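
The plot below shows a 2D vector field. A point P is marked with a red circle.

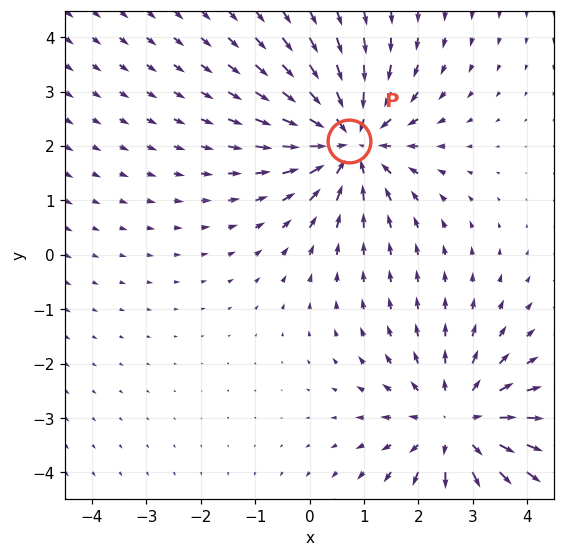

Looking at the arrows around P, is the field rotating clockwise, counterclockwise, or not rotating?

Near P at (0.7, 2.1) the arrows show no circulation. The curl there is ≈0.

not rotating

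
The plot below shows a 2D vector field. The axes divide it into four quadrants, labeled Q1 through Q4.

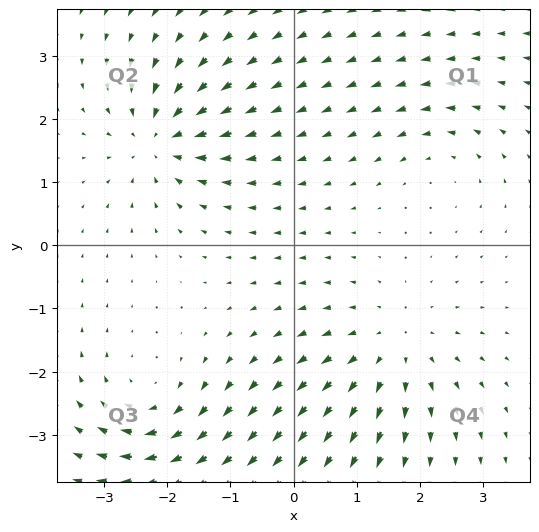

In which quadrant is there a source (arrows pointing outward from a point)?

The source sits at approximately (1.6, -1.6), which lies in quadrant Q4. The divergence there is about +4, positive as expected for a source.

Q4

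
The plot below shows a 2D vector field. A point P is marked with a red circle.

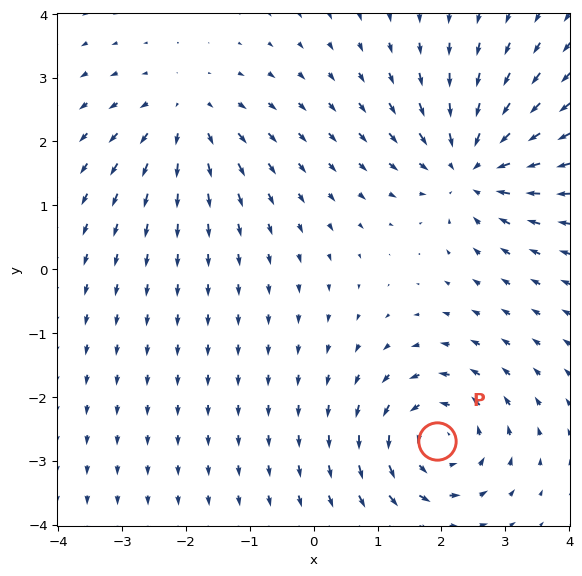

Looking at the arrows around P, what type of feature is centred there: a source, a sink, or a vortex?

At P (1.9, -2.7) the arrows circulate counterclockwise. Divergence ≈0, curl about +5 — near-zero divergence with nonzero curl is a vortex.

vortex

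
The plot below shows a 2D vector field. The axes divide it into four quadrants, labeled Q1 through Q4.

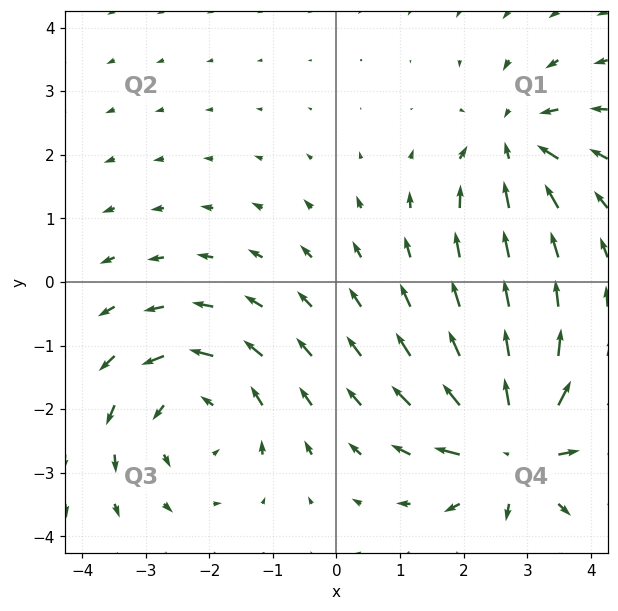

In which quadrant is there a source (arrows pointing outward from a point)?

The source sits at approximately (2.8, -2.6), which lies in quadrant Q4. The divergence there is about +6, positive as expected for a source.

Q4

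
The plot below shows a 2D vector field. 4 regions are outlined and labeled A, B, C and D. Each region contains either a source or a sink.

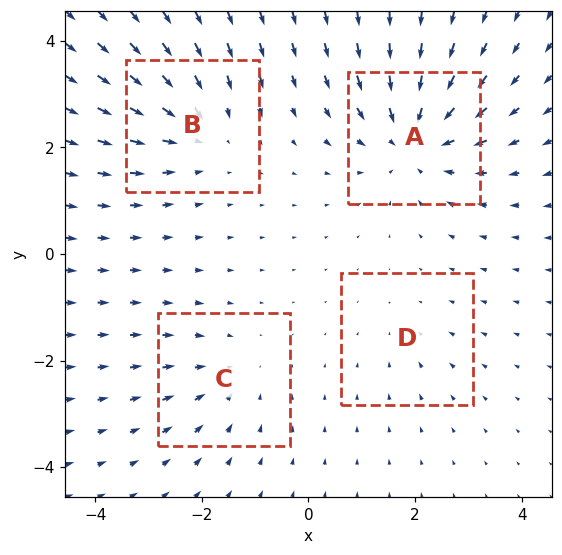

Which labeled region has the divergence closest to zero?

Divergence at each region's feature centre — A: about -6, B: about -4, C: about -3, D: about -2. Region D is closest to zero.

D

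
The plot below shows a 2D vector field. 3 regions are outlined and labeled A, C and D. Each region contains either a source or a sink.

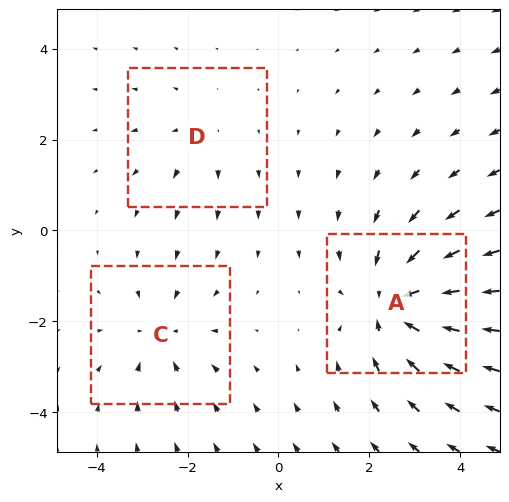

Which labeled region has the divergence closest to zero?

Divergence at each region's feature centre — A: about -4, C: about -3, D: about +2. Region D is closest to zero.

D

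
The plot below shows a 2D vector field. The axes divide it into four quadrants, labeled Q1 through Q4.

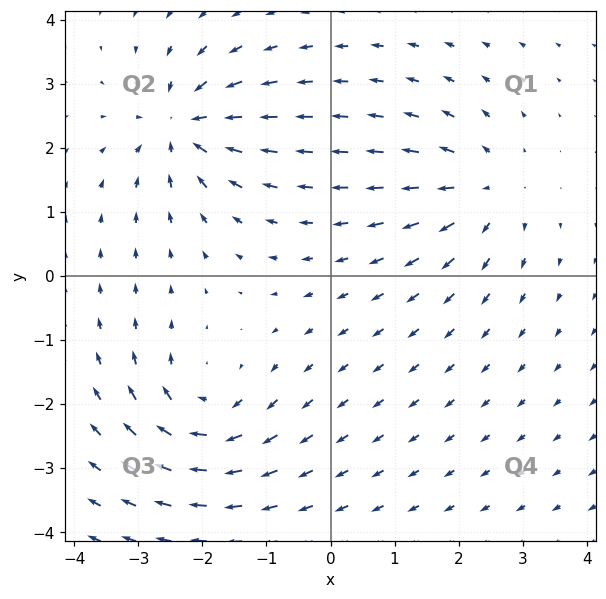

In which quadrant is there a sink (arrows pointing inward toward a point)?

Q2

The sink sits at approximately (-2.3, 2.3), which lies in quadrant Q2. The divergence there is about -6, negative as expected for a sink.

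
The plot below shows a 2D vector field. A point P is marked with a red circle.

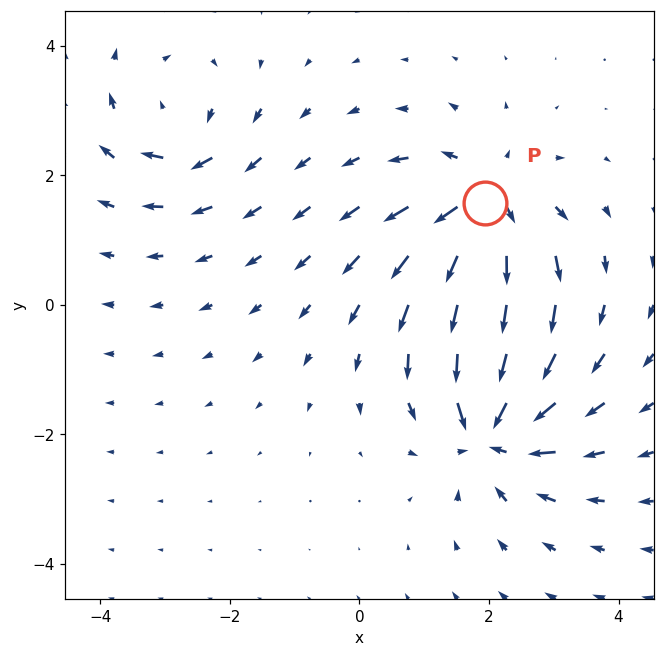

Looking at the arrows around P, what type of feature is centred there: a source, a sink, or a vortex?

At P (1.9, 1.6) the arrows spread outward. Divergence about +6, curl ≈0 — positive divergence with near-zero curl is a source.

source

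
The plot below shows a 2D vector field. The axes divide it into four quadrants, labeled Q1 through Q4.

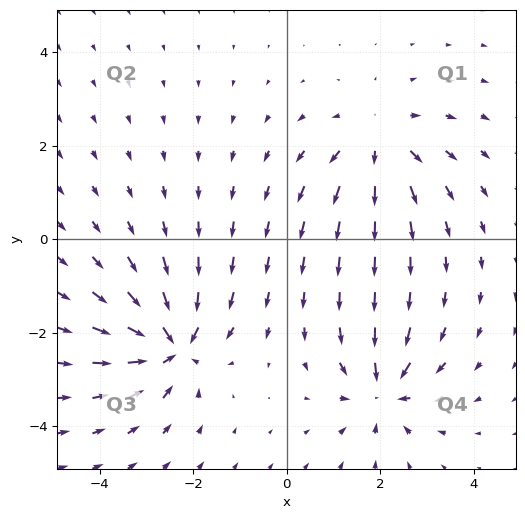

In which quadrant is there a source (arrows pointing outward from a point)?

Q1

The source sits at approximately (2.0, 2.1), which lies in quadrant Q1. The divergence there is about +4, positive as expected for a source.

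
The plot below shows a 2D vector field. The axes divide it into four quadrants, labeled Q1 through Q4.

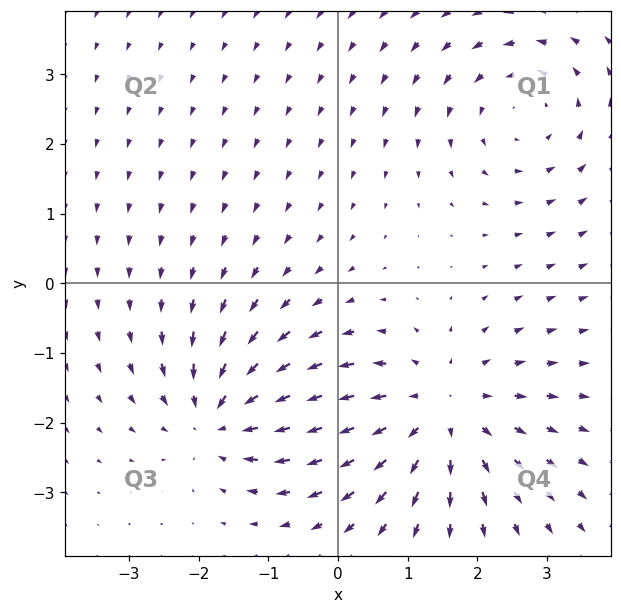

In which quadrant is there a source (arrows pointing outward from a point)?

Q4

The source sits at approximately (1.4, -1.8), which lies in quadrant Q4. The divergence there is about +4, positive as expected for a source.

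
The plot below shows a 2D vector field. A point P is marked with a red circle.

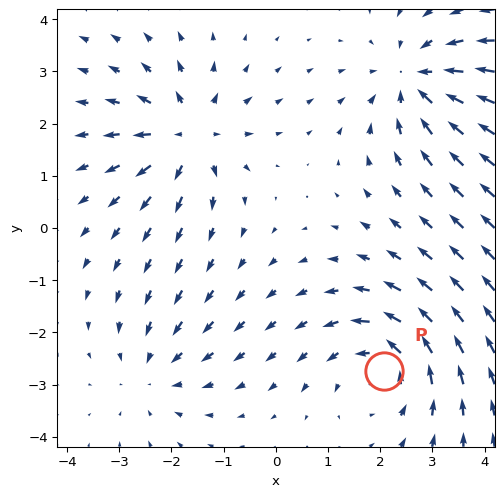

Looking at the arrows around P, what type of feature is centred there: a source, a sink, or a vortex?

At P (2.1, -2.7) the arrows circulate counterclockwise. Divergence ≈0, curl about +3 — near-zero divergence with nonzero curl is a vortex.

vortex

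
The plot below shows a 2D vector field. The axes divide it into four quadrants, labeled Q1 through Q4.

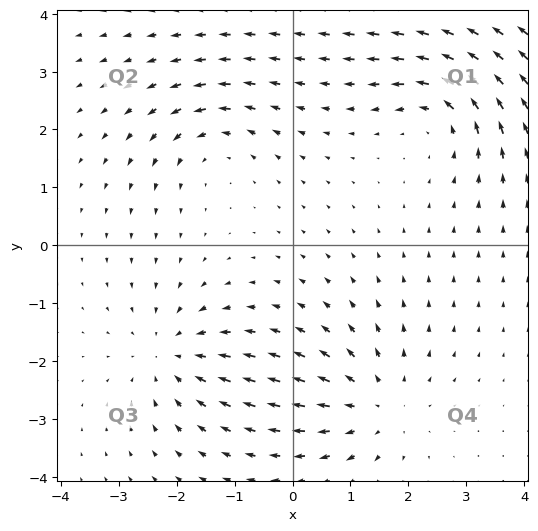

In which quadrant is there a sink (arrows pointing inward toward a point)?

Q3

The sink sits at approximately (-2.1, -1.9), which lies in quadrant Q3. The divergence there is about -4, negative as expected for a sink.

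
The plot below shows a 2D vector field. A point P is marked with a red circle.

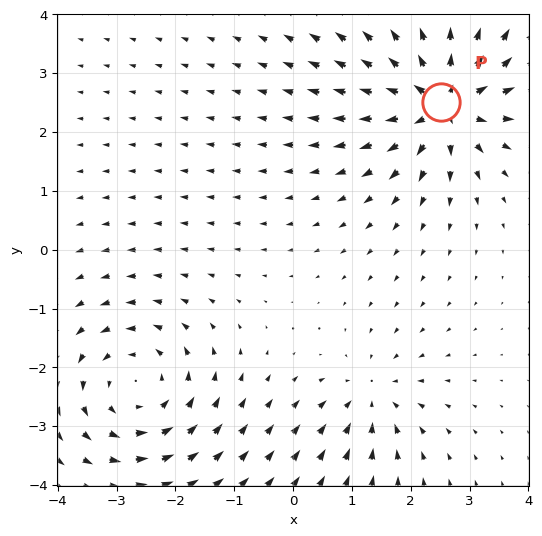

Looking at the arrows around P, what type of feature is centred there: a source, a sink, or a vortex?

At P (2.5, 2.5) the arrows spread outward. Divergence about +6, curl ≈0 — positive divergence with near-zero curl is a source.

source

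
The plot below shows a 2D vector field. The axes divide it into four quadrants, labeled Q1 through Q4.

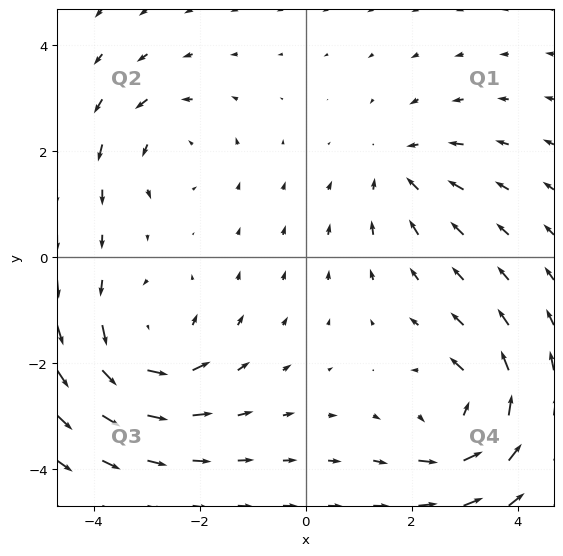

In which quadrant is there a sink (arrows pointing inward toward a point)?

Q1

The sink sits at approximately (1.8, 1.7), which lies in quadrant Q1. The divergence there is about -3, negative as expected for a sink.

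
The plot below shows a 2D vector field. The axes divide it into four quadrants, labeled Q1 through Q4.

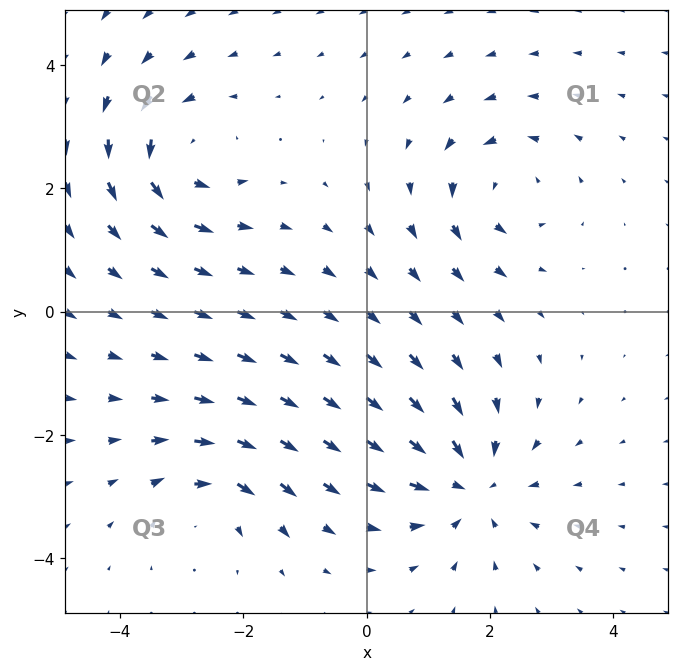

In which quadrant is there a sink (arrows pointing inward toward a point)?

Q4

The sink sits at approximately (1.7, -2.8), which lies in quadrant Q4. The divergence there is about -4, negative as expected for a sink.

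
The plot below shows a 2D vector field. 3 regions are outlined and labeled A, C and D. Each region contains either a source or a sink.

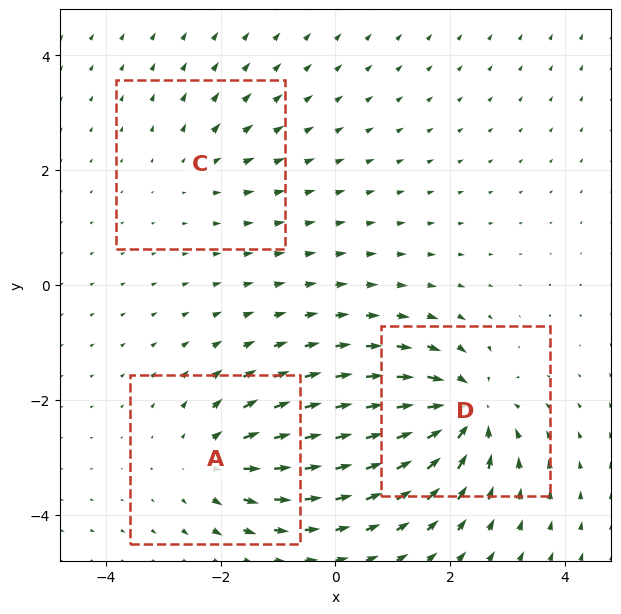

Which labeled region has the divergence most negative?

Divergence at each region's feature centre — A: about +4, C: about +2, D: about -6. Region D is most negative.

D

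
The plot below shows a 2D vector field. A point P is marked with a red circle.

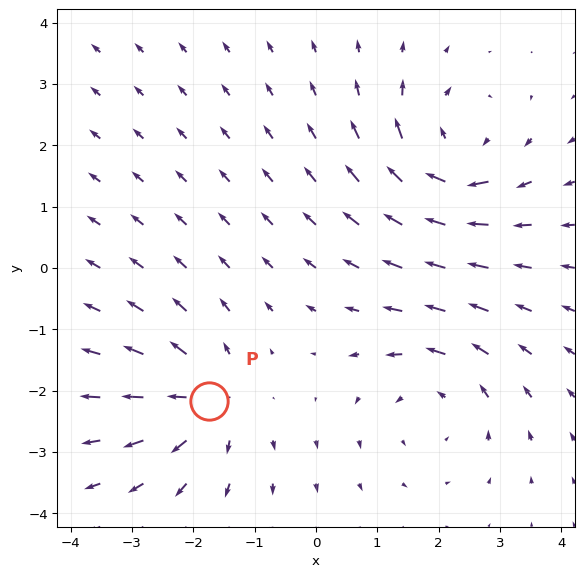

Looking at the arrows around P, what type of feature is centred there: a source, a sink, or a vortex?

At P (-1.7, -2.2) the arrows spread outward. Divergence about +5, curl ≈0 — positive divergence with near-zero curl is a source.

source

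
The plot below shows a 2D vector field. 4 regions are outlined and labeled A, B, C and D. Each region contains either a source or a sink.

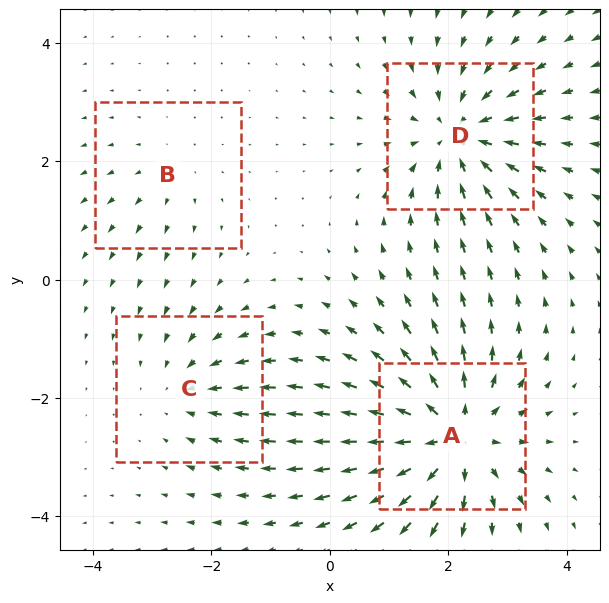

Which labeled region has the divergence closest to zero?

B

Divergence at each region's feature centre — A: about +7, B: about +2, C: about -3, D: about -5. Region B is closest to zero.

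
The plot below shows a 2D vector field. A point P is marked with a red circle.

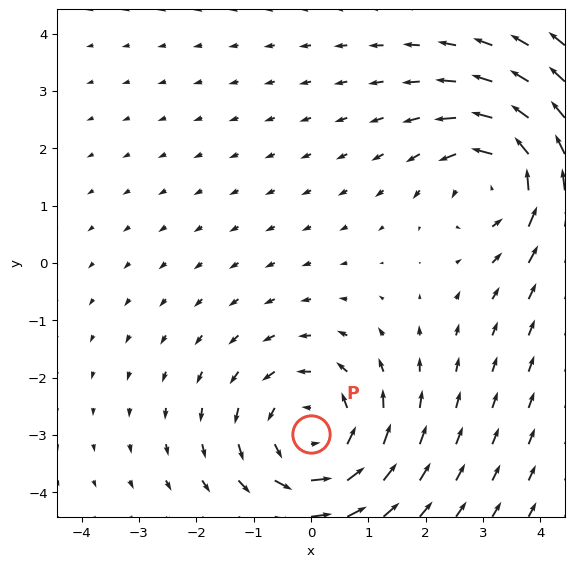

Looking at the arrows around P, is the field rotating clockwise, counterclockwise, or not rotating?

counterclockwise

Near P at (0.0, -3.0) the arrows circulate counterclockwise. The curl (z-component) there is about +3; positive curl means counterclockwise rotation.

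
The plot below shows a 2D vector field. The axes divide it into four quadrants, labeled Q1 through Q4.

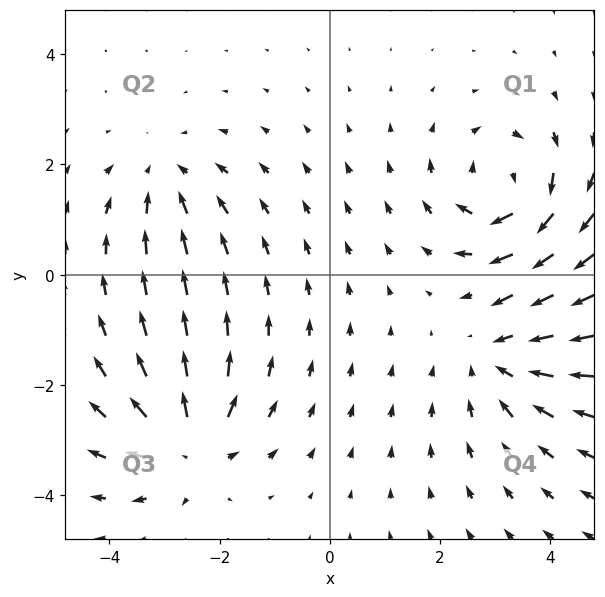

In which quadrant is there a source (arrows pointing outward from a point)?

Q3

The source sits at approximately (-2.6, -3.1), which lies in quadrant Q3. The divergence there is about +6, positive as expected for a source.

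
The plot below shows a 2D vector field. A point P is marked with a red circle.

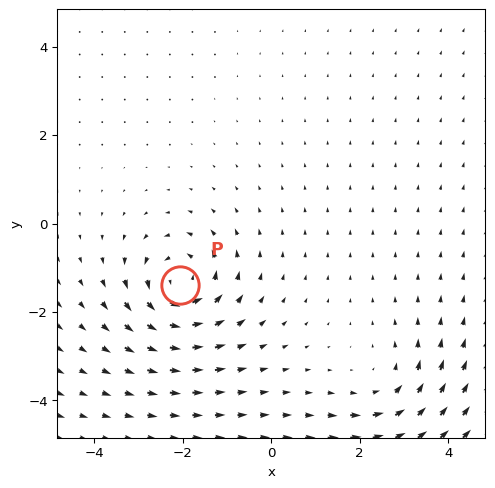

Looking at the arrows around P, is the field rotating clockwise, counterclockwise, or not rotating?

Near P at (-2.1, -1.4) the arrows circulate counterclockwise. The curl (z-component) there is about +5; positive curl means counterclockwise rotation.

counterclockwise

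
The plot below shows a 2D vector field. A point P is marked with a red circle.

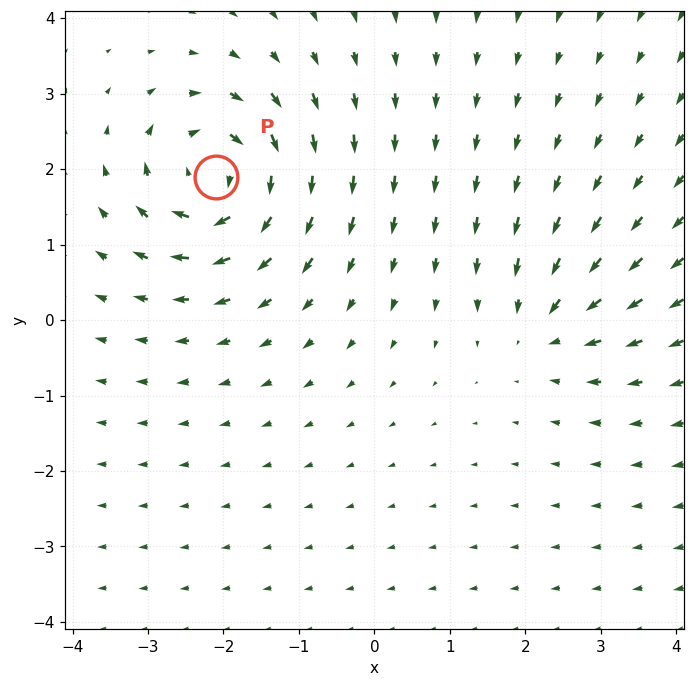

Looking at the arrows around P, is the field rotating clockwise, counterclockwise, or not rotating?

Near P at (-2.1, 1.9) the arrows circulate clockwise. The curl (z-component) there is about -6; negative curl means clockwise rotation.

clockwise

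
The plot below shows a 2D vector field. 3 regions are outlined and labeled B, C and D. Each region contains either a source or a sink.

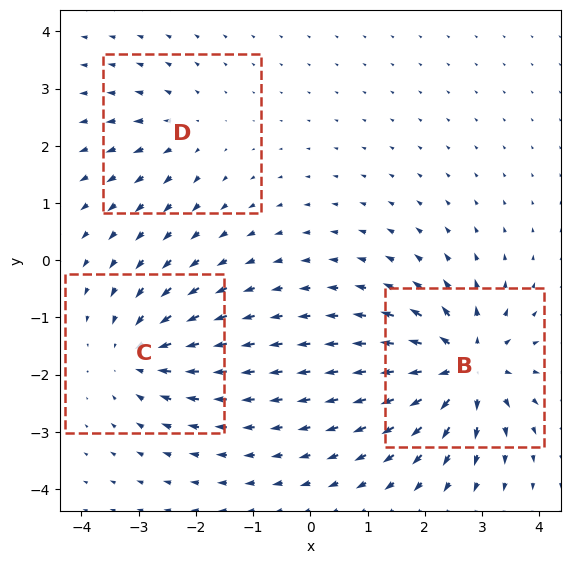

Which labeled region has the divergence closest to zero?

Divergence at each region's feature centre — B: about +6, C: about -4, D: about +2. Region D is closest to zero.

D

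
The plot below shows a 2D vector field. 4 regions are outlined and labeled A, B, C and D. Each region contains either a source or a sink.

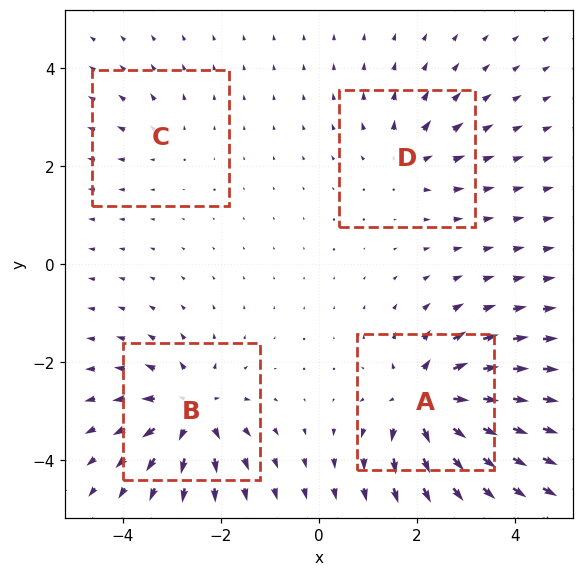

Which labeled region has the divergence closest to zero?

Divergence at each region's feature centre — A: about +8, B: about +7, C: about +2, D: about +4. Region C is closest to zero.

C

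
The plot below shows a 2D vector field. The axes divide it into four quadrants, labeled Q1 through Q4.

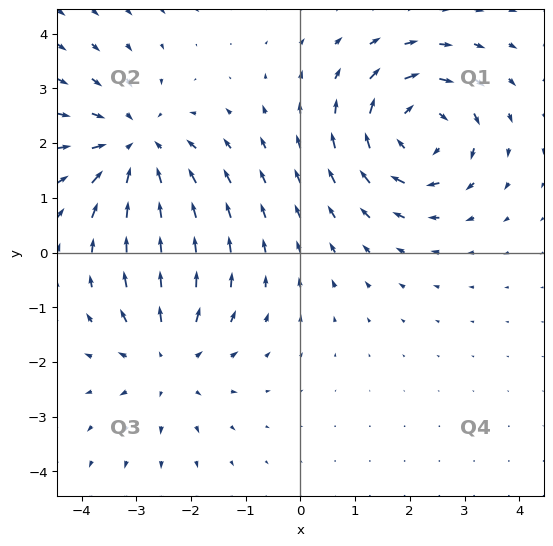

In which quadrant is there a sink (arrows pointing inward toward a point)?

The sink sits at approximately (-3.0, 1.9), which lies in quadrant Q2. The divergence there is about -3, negative as expected for a sink.

Q2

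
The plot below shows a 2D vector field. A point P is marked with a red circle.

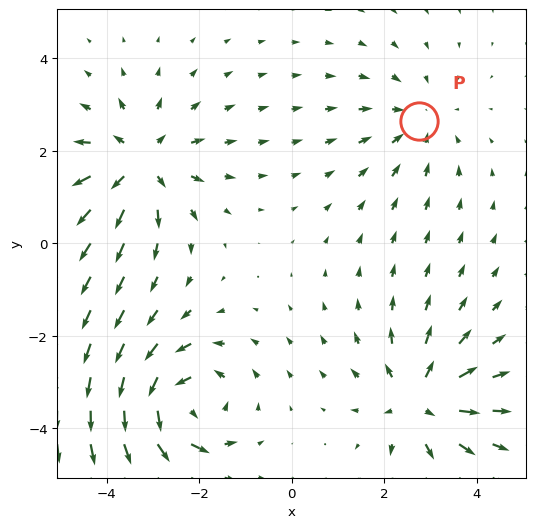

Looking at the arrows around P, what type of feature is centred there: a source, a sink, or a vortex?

sink

At P (2.8, 2.6) the arrows converge inward. Divergence about -2, curl ≈0 — negative divergence with near-zero curl is a sink.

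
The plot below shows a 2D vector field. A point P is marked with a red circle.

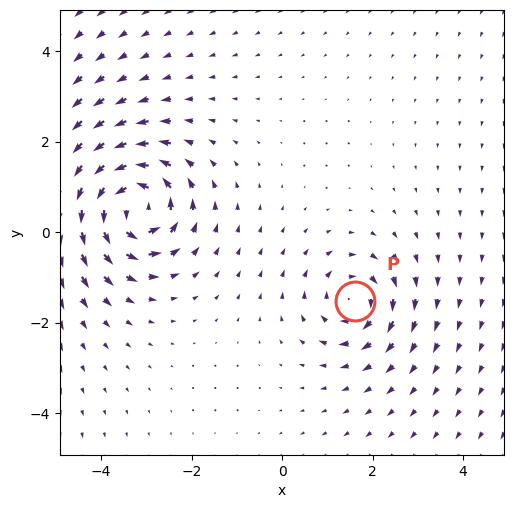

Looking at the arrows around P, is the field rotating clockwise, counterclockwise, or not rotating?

clockwise

Near P at (1.6, -1.5) the arrows circulate clockwise. The curl (z-component) there is about -4; negative curl means clockwise rotation.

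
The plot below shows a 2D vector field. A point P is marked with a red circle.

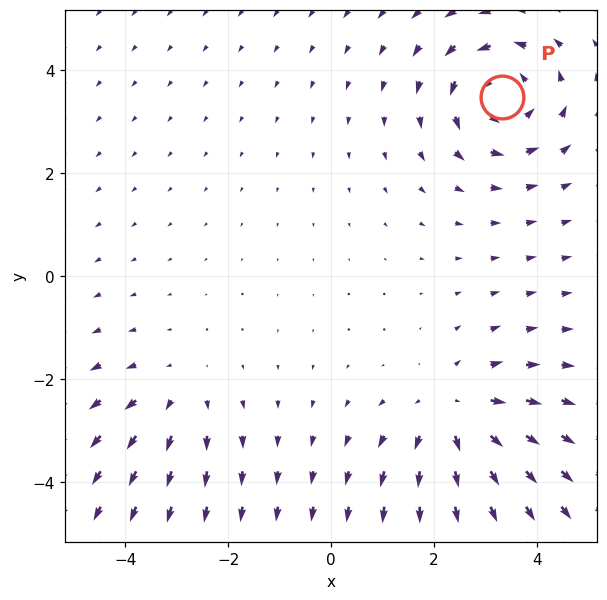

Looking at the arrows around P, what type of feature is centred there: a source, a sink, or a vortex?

At P (3.3, 3.5) the arrows circulate counterclockwise. Divergence ≈0, curl about +5 — near-zero divergence with nonzero curl is a vortex.

vortex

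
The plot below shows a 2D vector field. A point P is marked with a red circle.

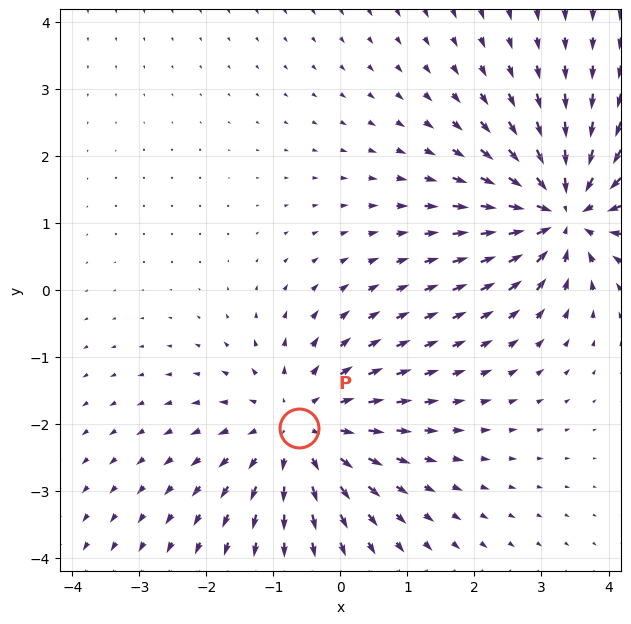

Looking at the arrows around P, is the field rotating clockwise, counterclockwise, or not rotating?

not rotating

Near P at (-0.6, -2.1) the arrows show no circulation. The curl there is ≈0.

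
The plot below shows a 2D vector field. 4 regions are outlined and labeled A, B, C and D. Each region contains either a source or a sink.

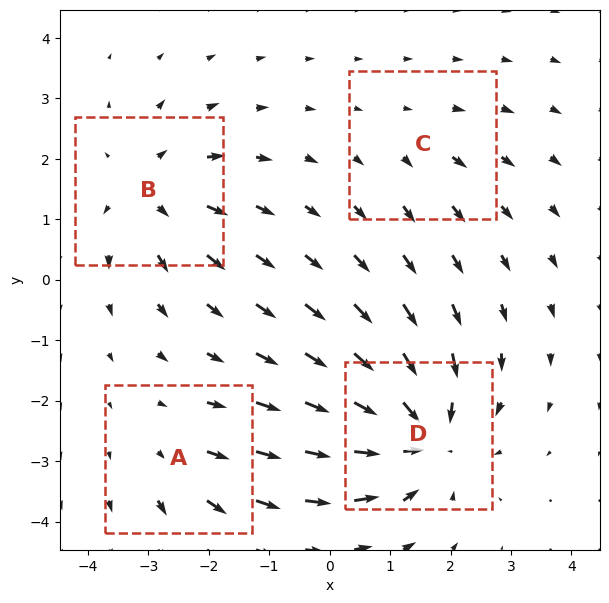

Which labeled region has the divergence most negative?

D

Divergence at each region's feature centre — A: about +3, B: about +5, C: about +2, D: about -7. Region D is most negative.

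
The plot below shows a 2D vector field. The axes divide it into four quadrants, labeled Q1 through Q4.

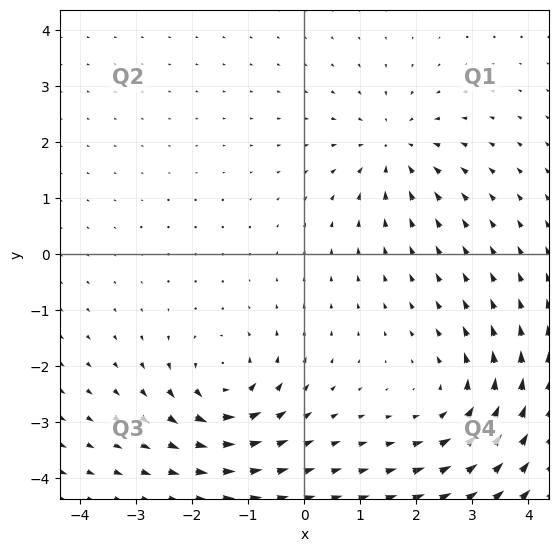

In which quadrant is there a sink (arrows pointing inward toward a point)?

Q1

The sink sits at approximately (1.6, 1.9), which lies in quadrant Q1. The divergence there is about -4, negative as expected for a sink.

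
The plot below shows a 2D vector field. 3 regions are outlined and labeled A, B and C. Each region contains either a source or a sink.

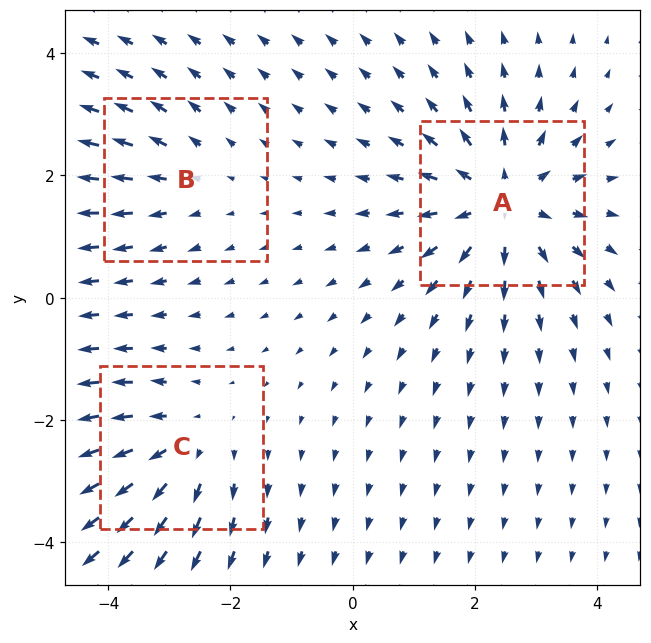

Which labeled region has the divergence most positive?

A

Divergence at each region's feature centre — A: about +4, B: about +2, C: about +3. Region A is most positive.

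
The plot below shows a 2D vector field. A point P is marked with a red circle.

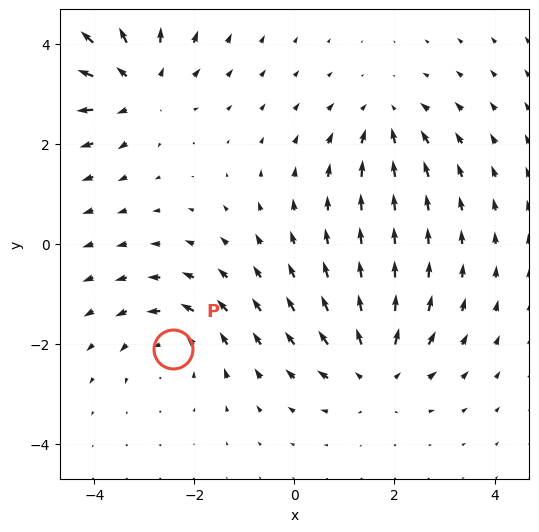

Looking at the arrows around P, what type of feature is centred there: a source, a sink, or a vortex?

vortex

At P (-2.4, -2.1) the arrows circulate counterclockwise. Divergence ≈0, curl about +4 — near-zero divergence with nonzero curl is a vortex.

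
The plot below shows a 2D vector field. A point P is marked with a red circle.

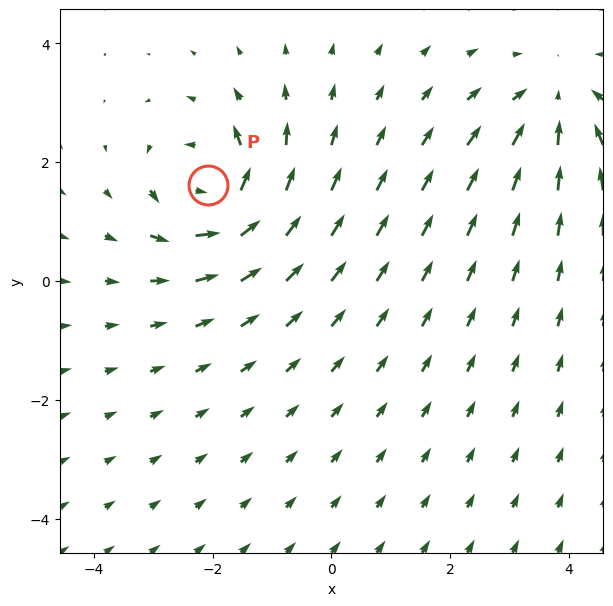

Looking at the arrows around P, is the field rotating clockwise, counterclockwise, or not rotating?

counterclockwise

Near P at (-2.1, 1.6) the arrows circulate counterclockwise. The curl (z-component) there is about +5; positive curl means counterclockwise rotation.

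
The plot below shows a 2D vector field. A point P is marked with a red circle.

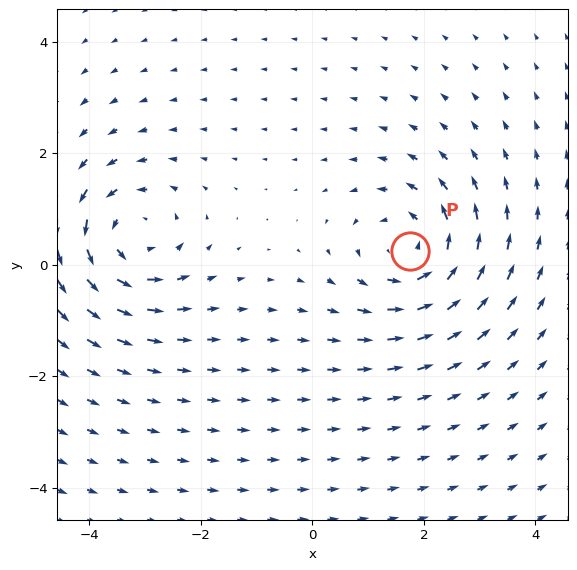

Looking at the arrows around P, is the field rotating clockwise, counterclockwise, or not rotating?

Near P at (1.7, 0.2) the arrows circulate counterclockwise. The curl (z-component) there is about +4; positive curl means counterclockwise rotation.

counterclockwise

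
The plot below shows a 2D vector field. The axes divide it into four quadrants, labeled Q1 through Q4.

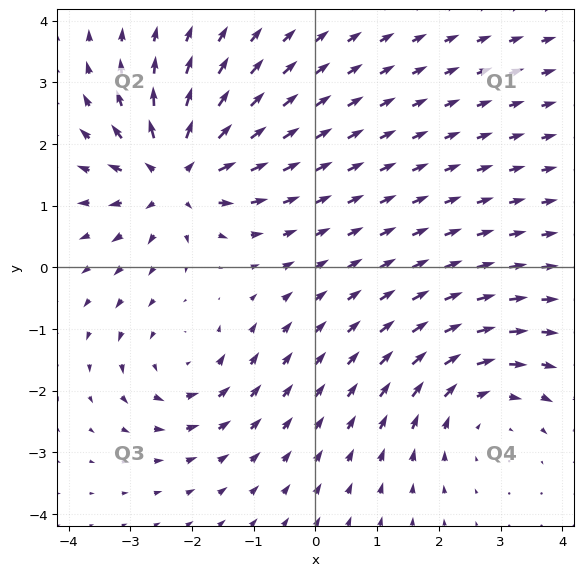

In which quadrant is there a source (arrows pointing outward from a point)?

The source sits at approximately (-2.3, 1.5), which lies in quadrant Q2. The divergence there is about +6, positive as expected for a source.

Q2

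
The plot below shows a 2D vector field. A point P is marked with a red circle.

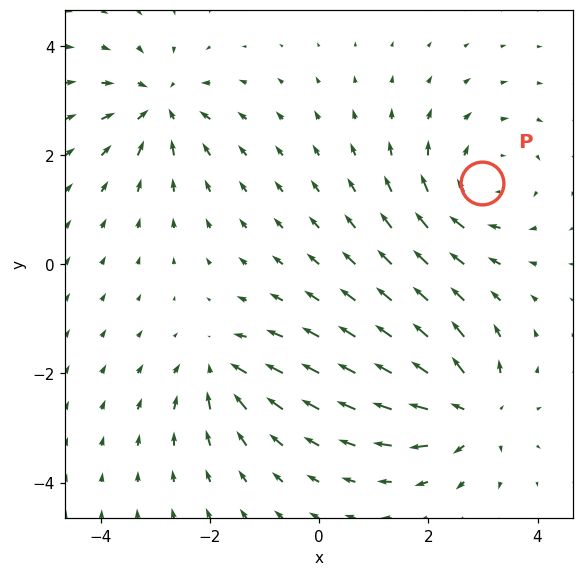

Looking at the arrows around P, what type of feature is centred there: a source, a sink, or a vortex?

vortex

At P (3.0, 1.5) the arrows circulate clockwise. Divergence ≈0, curl about -4 — near-zero divergence with nonzero curl is a vortex.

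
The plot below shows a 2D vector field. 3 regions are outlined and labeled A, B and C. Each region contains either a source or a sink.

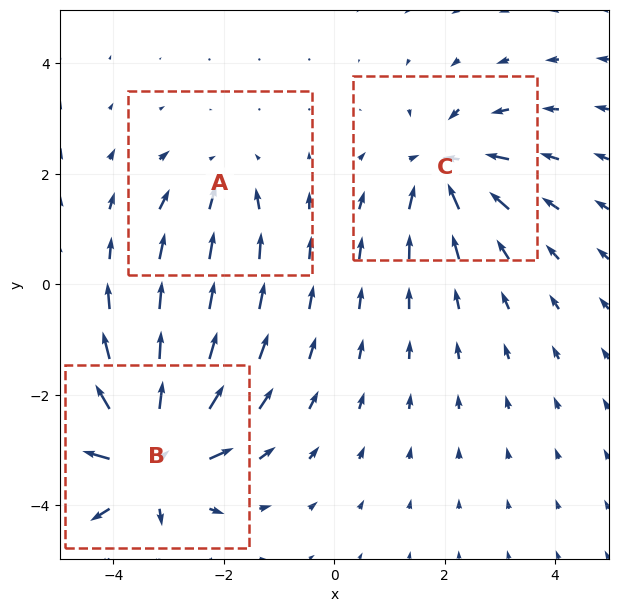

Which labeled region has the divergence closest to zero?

A

Divergence at each region's feature centre — A: about -2, B: about +6, C: about -4. Region A is closest to zero.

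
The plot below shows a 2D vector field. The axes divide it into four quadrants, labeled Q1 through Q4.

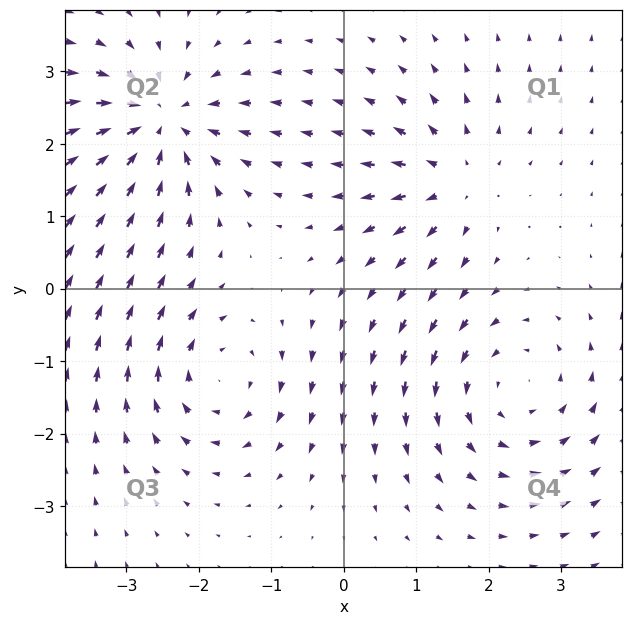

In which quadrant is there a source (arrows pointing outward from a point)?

Q1

The source sits at approximately (1.5, 1.5), which lies in quadrant Q1. The divergence there is about +4, positive as expected for a source.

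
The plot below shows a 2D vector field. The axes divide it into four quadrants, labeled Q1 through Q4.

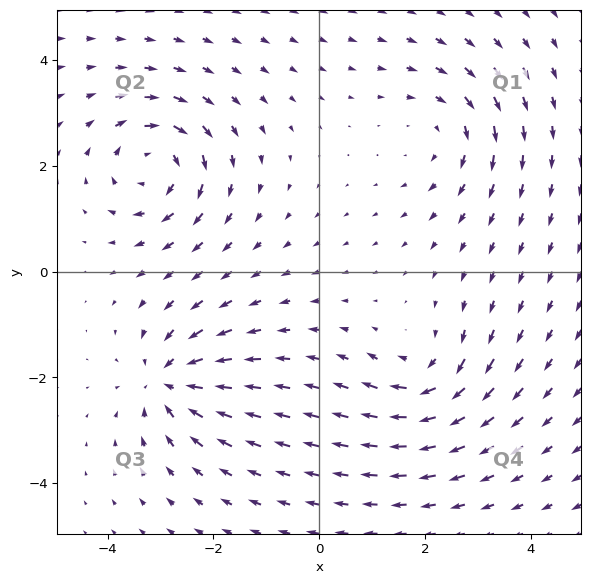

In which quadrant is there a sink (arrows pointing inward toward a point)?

The sink sits at approximately (-2.8, -2.1), which lies in quadrant Q3. The divergence there is about -5, negative as expected for a sink.

Q3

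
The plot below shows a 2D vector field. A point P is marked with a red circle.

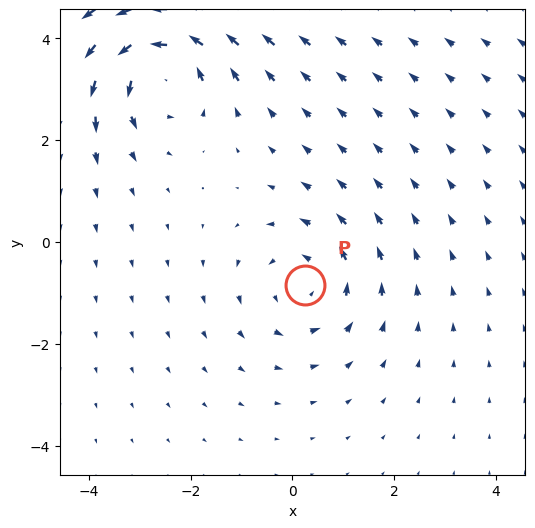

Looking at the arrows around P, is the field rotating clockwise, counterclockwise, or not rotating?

Near P at (0.3, -0.9) the arrows circulate counterclockwise. The curl (z-component) there is about +3; positive curl means counterclockwise rotation.

counterclockwise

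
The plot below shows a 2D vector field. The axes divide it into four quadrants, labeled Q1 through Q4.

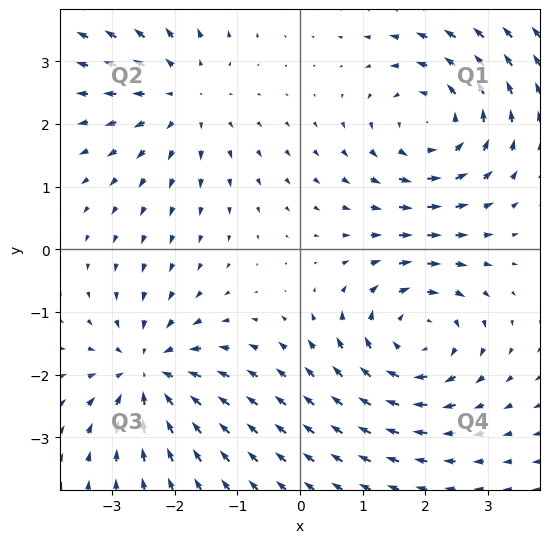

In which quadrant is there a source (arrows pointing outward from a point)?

Q2

The source sits at approximately (-1.9, 2.4), which lies in quadrant Q2. The divergence there is about +3, positive as expected for a source.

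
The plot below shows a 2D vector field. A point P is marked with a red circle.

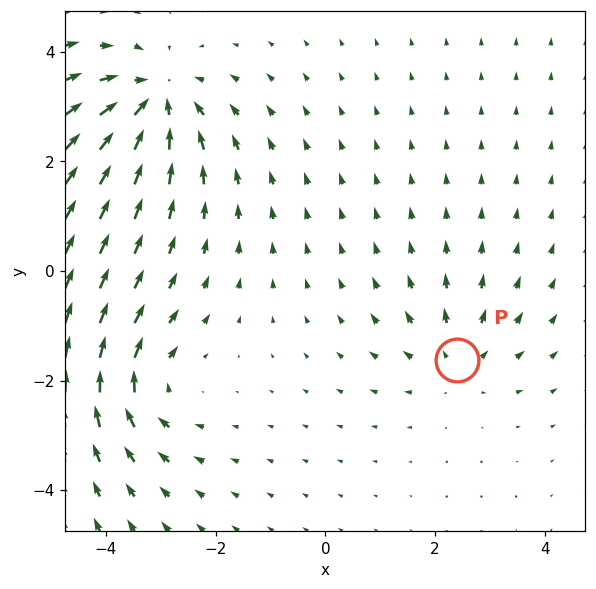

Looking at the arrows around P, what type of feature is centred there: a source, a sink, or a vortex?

source

At P (2.4, -1.6) the arrows spread outward. Divergence about +3, curl ≈0 — positive divergence with near-zero curl is a source.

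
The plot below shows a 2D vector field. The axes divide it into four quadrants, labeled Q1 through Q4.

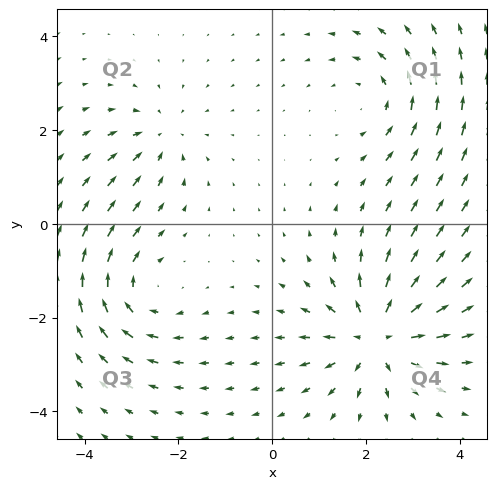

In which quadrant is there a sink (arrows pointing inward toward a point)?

Q2

The sink sits at approximately (-2.4, 1.9), which lies in quadrant Q2. The divergence there is about -3, negative as expected for a sink.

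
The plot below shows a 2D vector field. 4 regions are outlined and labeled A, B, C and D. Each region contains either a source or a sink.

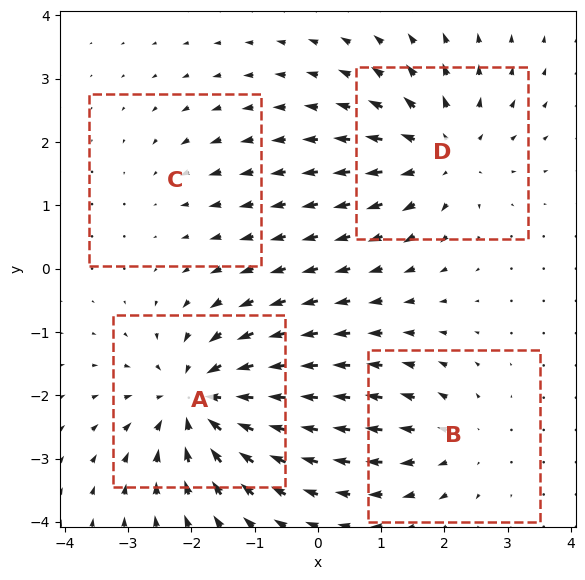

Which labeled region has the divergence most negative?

Divergence at each region's feature centre — A: about -7, B: about +3, C: about -2, D: about +5. Region A is most negative.

A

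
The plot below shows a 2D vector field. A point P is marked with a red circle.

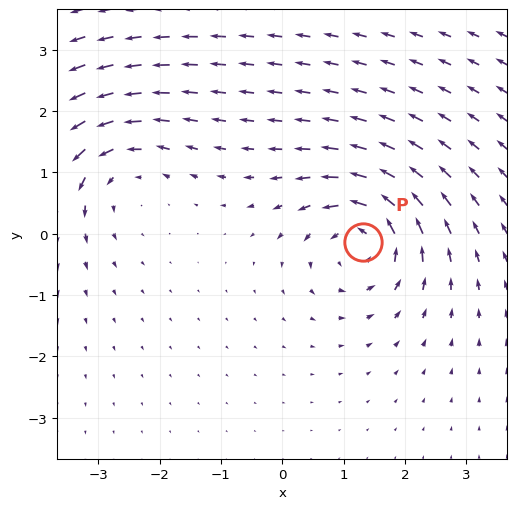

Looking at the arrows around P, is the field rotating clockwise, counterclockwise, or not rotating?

Near P at (1.3, -0.1) the arrows circulate counterclockwise. The curl (z-component) there is about +5; positive curl means counterclockwise rotation.

counterclockwise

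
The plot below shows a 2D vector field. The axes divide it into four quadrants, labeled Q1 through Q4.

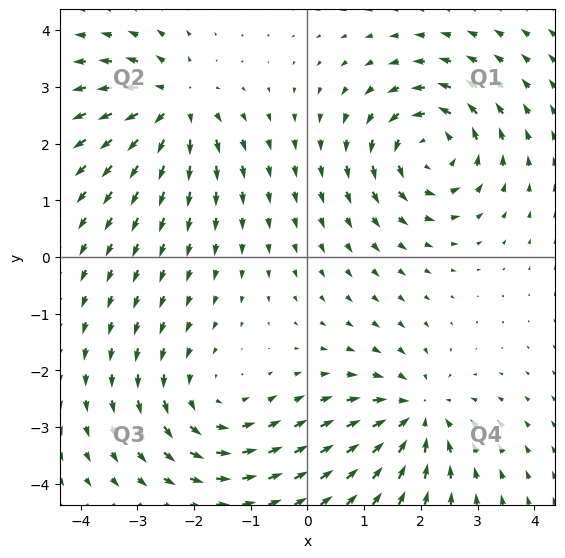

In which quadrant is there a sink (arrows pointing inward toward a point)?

Q4

The sink sits at approximately (1.9, -2.8), which lies in quadrant Q4. The divergence there is about -5, negative as expected for a sink.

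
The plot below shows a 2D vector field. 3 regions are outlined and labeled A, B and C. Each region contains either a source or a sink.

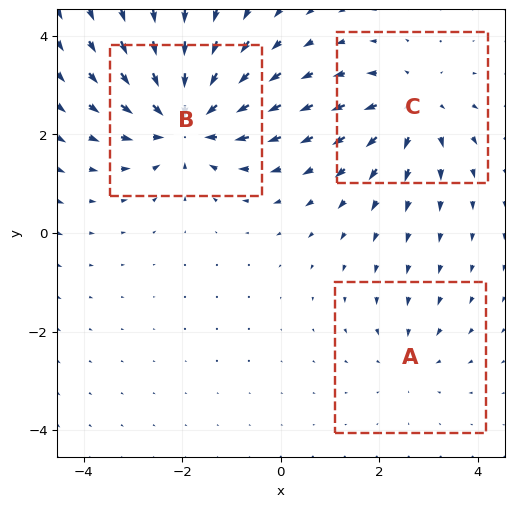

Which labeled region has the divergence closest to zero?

A

Divergence at each region's feature centre — A: about -2, B: about -5, C: about +3. Region A is closest to zero.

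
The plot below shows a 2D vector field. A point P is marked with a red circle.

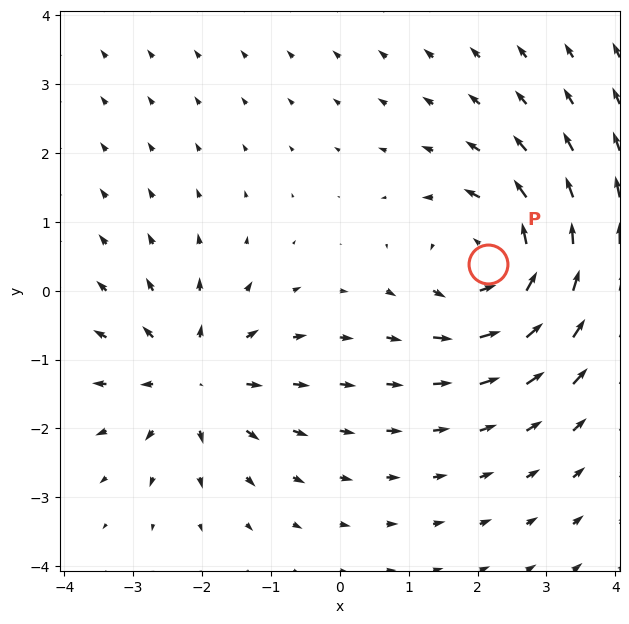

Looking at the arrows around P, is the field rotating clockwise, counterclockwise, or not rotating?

counterclockwise

Near P at (2.1, 0.4) the arrows circulate counterclockwise. The curl (z-component) there is about +4; positive curl means counterclockwise rotation.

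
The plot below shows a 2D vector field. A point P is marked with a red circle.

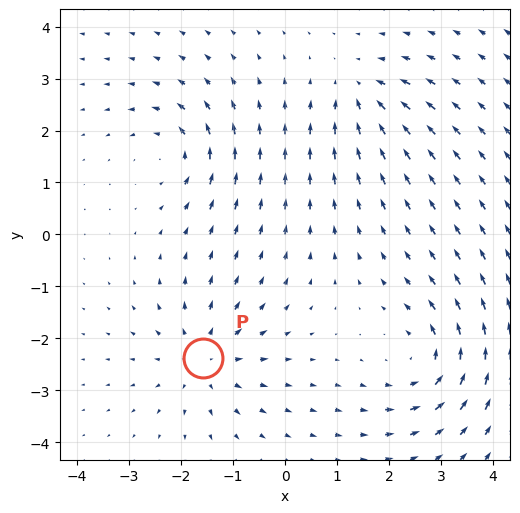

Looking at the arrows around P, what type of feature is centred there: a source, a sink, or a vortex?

At P (-1.6, -2.4) the arrows spread outward. Divergence about +4, curl ≈0 — positive divergence with near-zero curl is a source.

source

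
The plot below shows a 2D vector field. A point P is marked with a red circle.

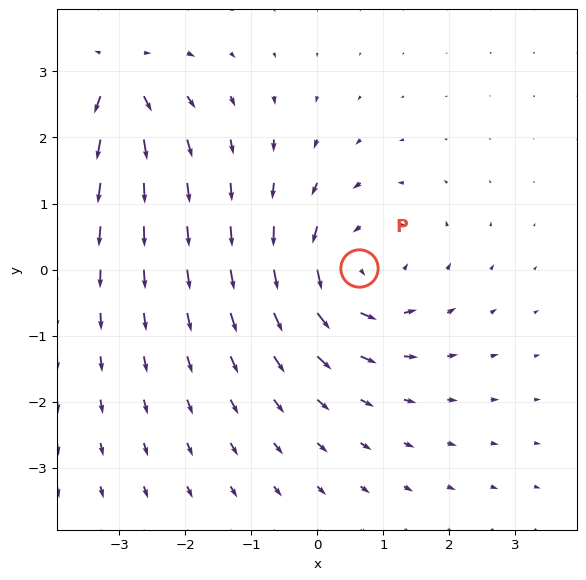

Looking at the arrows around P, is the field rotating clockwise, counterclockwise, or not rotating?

Near P at (0.6, 0.0) the arrows circulate counterclockwise. The curl (z-component) there is about +4; positive curl means counterclockwise rotation.

counterclockwise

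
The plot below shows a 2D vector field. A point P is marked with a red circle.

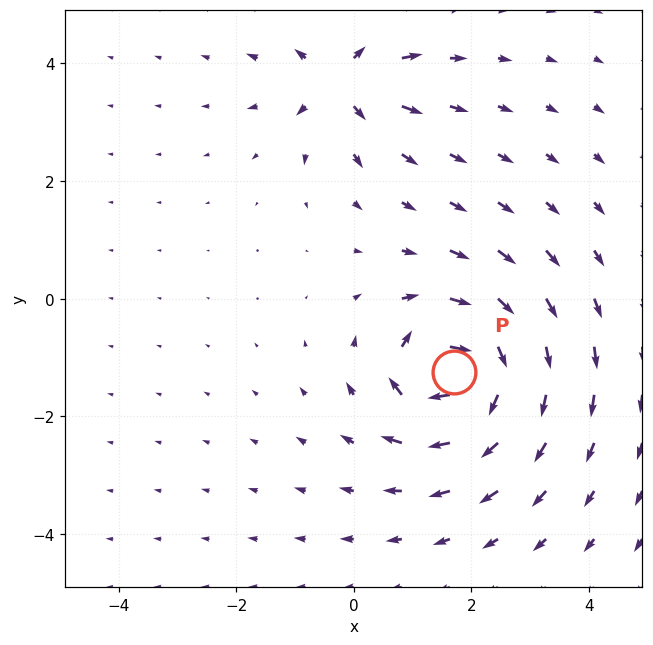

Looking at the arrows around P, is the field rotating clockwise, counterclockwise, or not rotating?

clockwise

Near P at (1.7, -1.2) the arrows circulate clockwise. The curl (z-component) there is about -7; negative curl means clockwise rotation.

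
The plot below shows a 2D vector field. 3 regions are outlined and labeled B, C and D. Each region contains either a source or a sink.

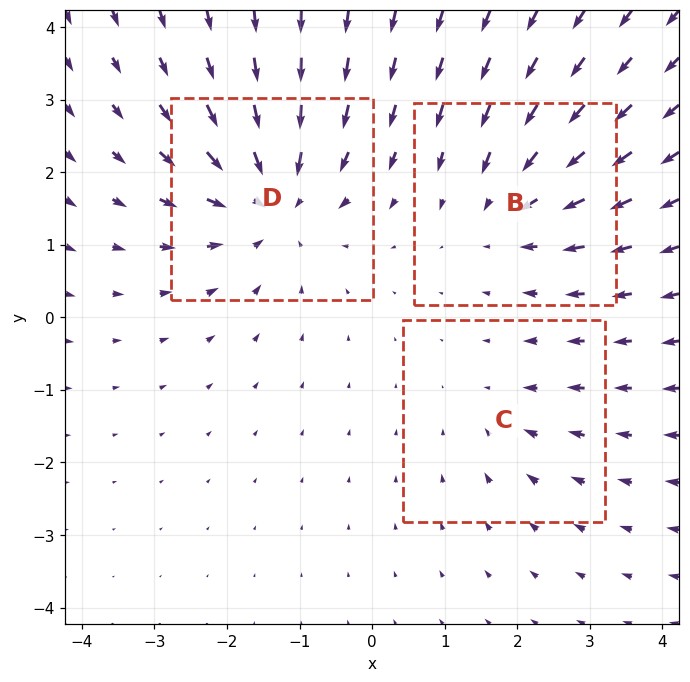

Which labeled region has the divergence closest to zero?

C

Divergence at each region's feature centre — B: about -3, C: about -2, D: about -4. Region C is closest to zero.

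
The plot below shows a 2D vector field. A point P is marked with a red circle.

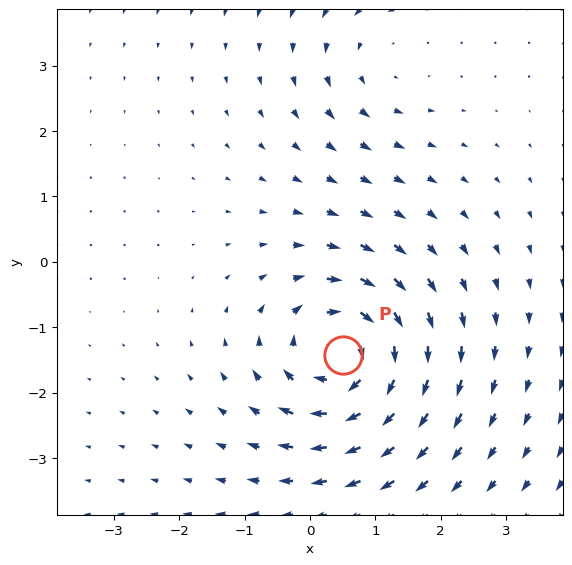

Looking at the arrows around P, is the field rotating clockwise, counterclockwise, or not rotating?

clockwise

Near P at (0.5, -1.4) the arrows circulate clockwise. The curl (z-component) there is about -6; negative curl means clockwise rotation.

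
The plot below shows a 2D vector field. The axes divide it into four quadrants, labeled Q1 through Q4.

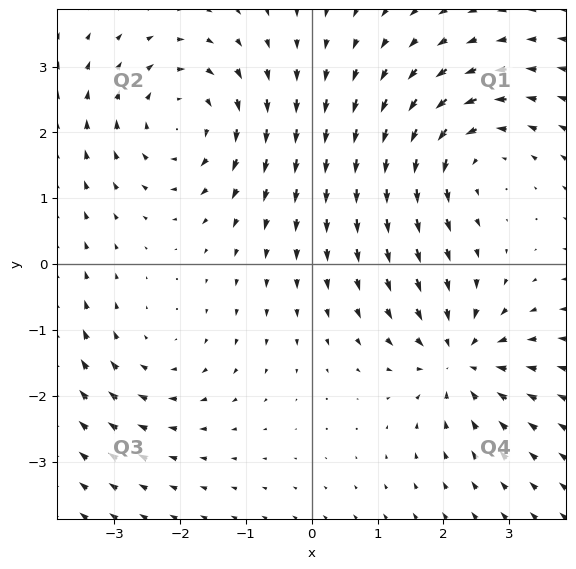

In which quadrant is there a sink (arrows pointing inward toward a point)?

Q4

The sink sits at approximately (2.2, -1.4), which lies in quadrant Q4. The divergence there is about -5, negative as expected for a sink.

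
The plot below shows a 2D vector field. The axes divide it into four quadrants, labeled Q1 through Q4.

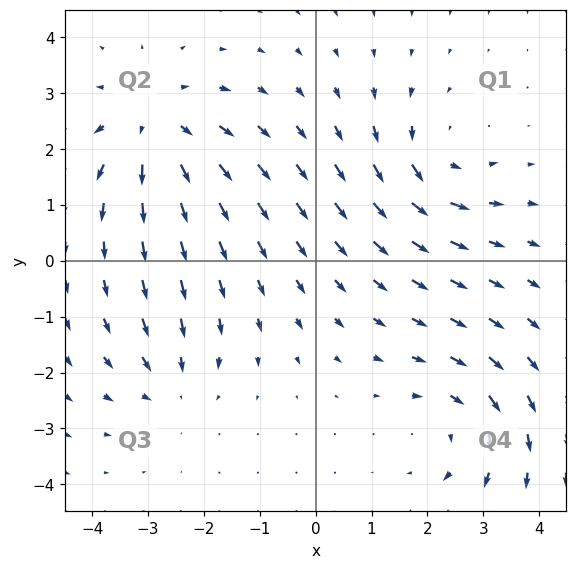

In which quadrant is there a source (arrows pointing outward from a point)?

Q2

The source sits at approximately (-2.9, 2.4), which lies in quadrant Q2. The divergence there is about +4, positive as expected for a source.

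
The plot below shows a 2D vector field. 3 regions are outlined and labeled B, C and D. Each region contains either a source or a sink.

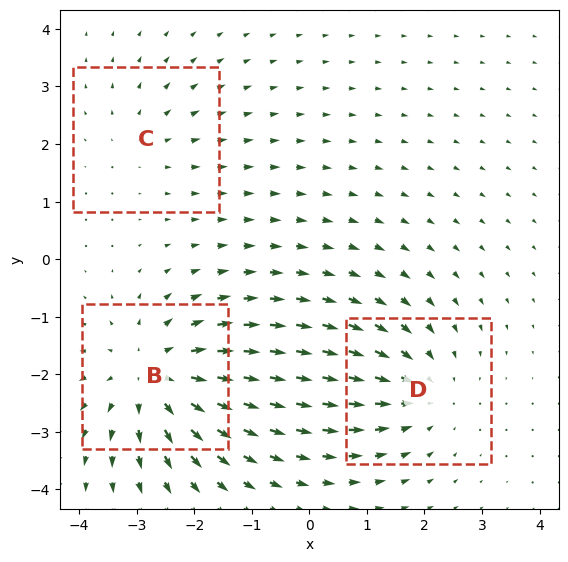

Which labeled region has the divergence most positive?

Divergence at each region's feature centre — B: about +4, C: about +2, D: about -3. Region B is most positive.

B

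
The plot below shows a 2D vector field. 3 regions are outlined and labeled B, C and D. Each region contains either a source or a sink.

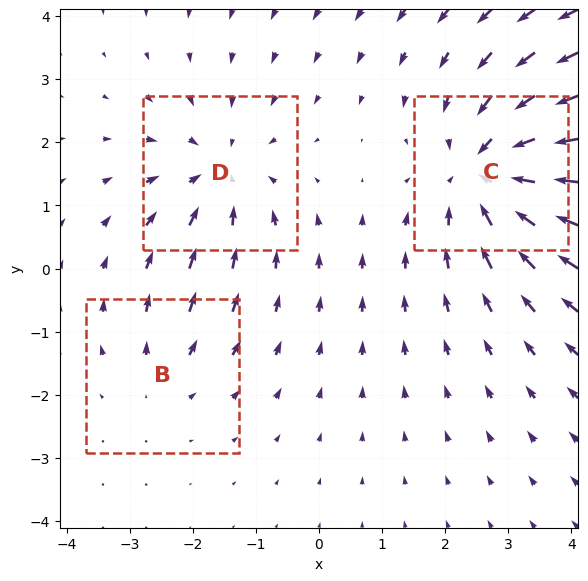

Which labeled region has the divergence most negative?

Divergence at each region's feature centre — B: about +2, C: about -4, D: about -3. Region C is most negative.

C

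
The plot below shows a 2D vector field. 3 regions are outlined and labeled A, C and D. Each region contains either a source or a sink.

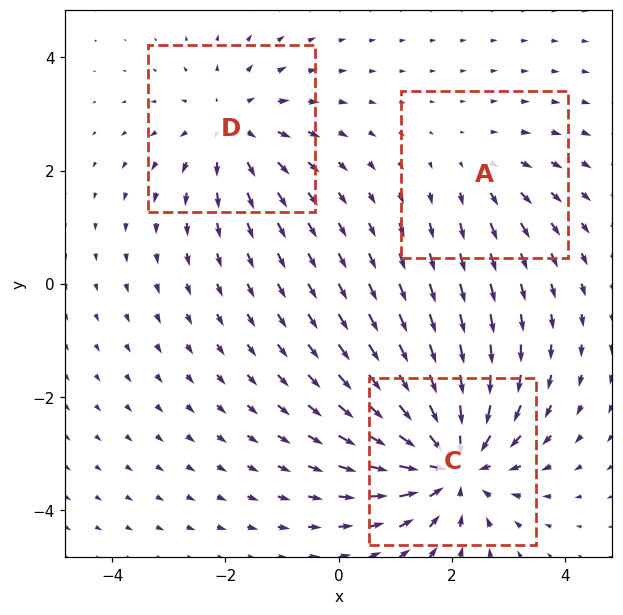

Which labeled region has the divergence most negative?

Divergence at each region's feature centre — A: about +2, C: about -5, D: about +3. Region C is most negative.

C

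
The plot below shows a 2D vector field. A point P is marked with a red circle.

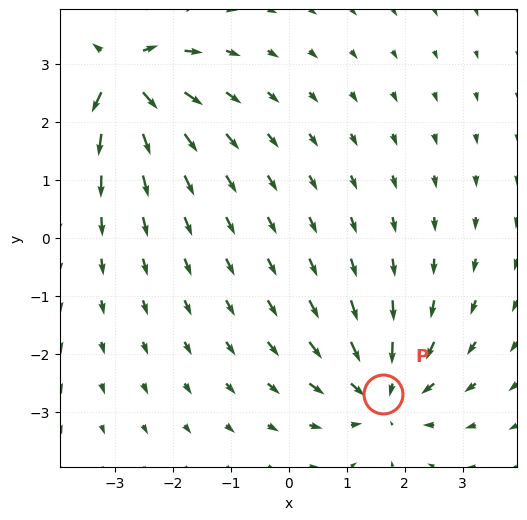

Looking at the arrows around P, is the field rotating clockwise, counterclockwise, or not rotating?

not rotating

Near P at (1.6, -2.7) the arrows show no circulation. The curl there is ≈0.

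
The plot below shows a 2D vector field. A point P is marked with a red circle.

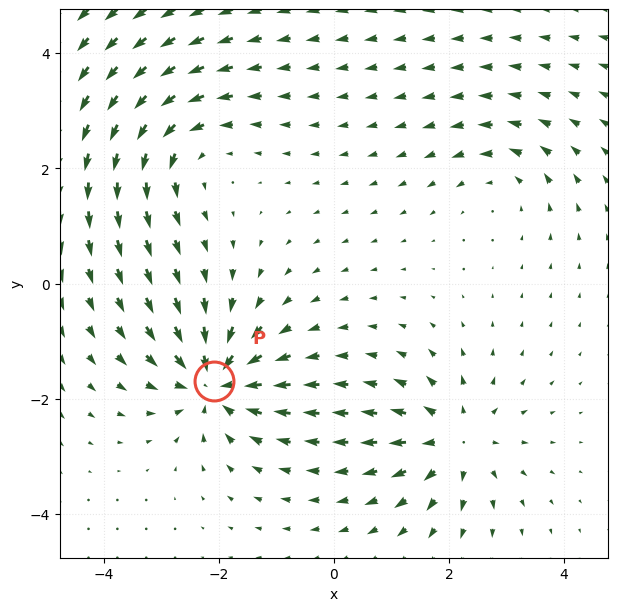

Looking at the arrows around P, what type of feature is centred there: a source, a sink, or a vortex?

sink

At P (-2.1, -1.7) the arrows converge inward. Divergence about -7, curl ≈0 — negative divergence with near-zero curl is a sink.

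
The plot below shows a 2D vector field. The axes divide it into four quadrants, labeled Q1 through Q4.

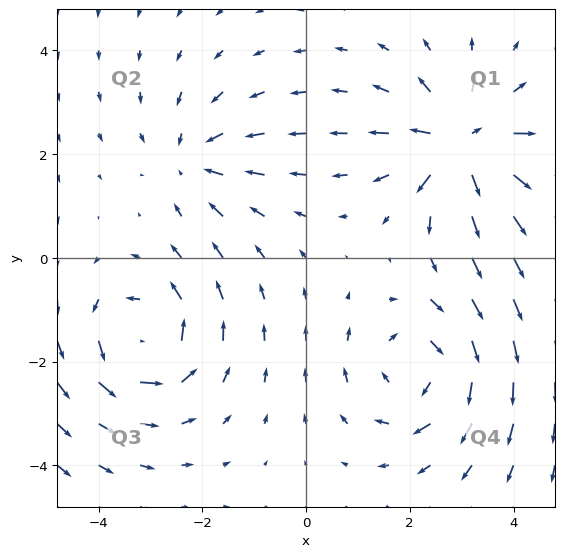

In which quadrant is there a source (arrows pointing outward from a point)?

Q1

The source sits at approximately (3.0, 2.2), which lies in quadrant Q1. The divergence there is about +5, positive as expected for a source.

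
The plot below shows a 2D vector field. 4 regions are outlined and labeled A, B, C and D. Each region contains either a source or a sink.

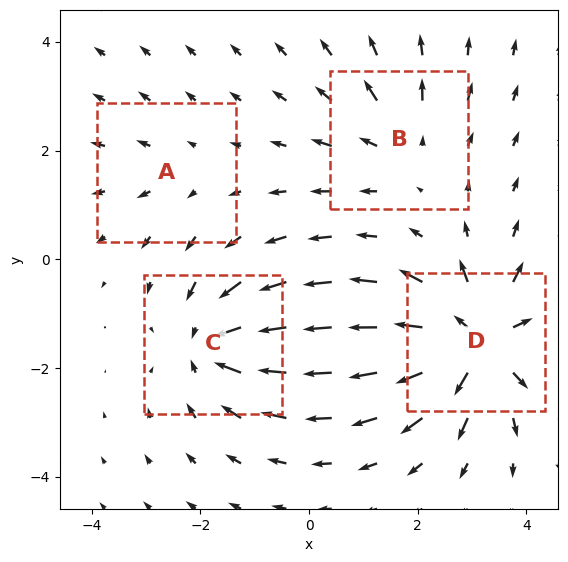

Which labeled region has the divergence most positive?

Divergence at each region's feature centre — A: about +2, B: about +3, C: about -5, D: about +7. Region D is most positive.

D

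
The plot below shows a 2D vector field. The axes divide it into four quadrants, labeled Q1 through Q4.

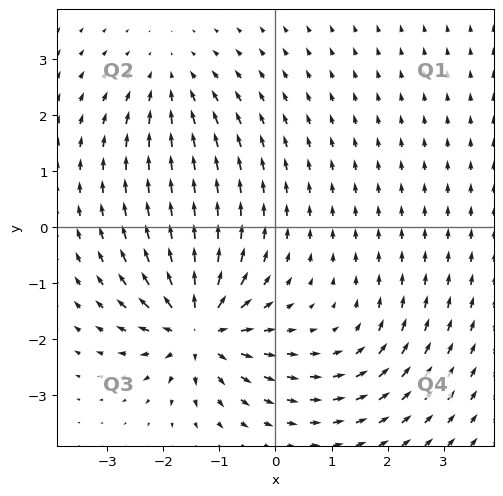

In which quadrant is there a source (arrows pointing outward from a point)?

Q3

The source sits at approximately (-1.4, -1.8), which lies in quadrant Q3. The divergence there is about +7, positive as expected for a source.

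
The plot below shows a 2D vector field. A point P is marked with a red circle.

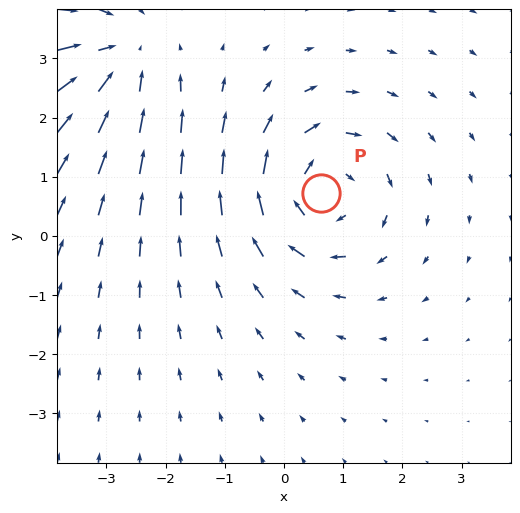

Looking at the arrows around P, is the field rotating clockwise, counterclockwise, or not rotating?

clockwise

Near P at (0.6, 0.7) the arrows circulate clockwise. The curl (z-component) there is about -3; negative curl means clockwise rotation.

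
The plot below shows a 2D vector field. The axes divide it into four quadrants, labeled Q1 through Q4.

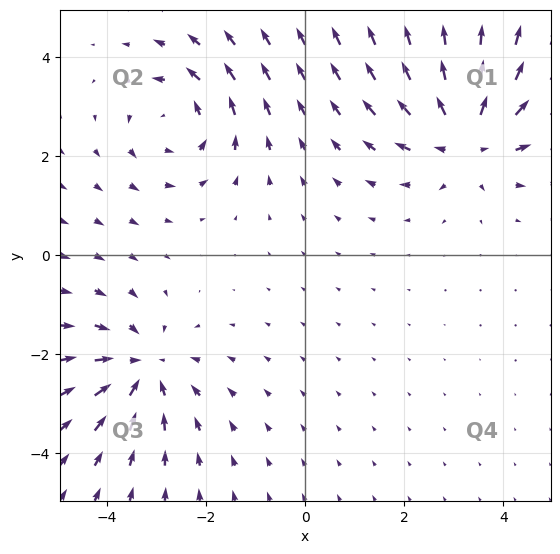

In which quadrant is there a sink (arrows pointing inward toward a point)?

Q3

The sink sits at approximately (-3.3, -2.3), which lies in quadrant Q3. The divergence there is about -4, negative as expected for a sink.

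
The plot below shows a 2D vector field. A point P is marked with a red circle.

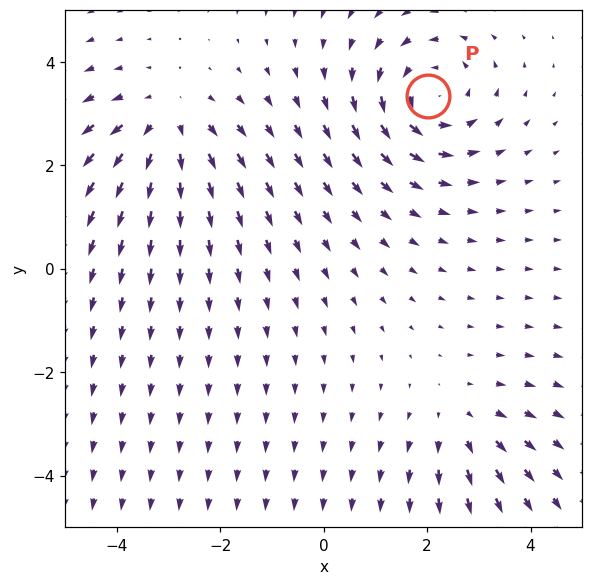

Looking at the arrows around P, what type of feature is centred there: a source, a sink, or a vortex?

At P (2.0, 3.3) the arrows circulate counterclockwise. Divergence ≈0, curl about +5 — near-zero divergence with nonzero curl is a vortex.

vortex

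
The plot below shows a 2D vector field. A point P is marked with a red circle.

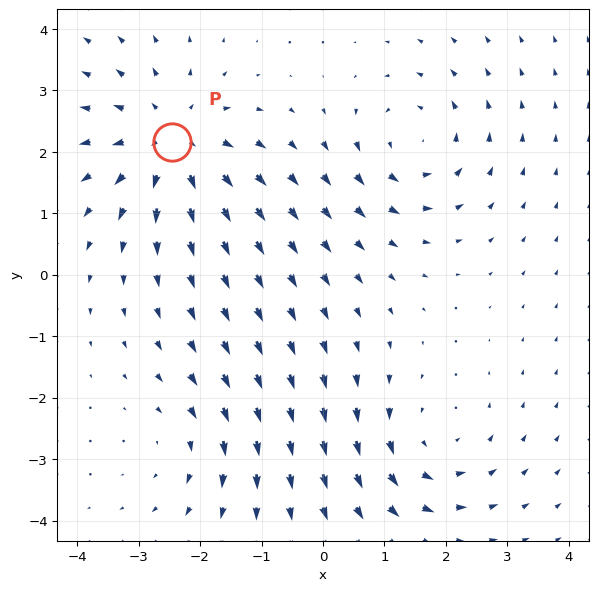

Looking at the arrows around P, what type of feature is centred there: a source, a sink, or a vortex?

source

At P (-2.5, 2.2) the arrows spread outward. Divergence about +5, curl ≈0 — positive divergence with near-zero curl is a source.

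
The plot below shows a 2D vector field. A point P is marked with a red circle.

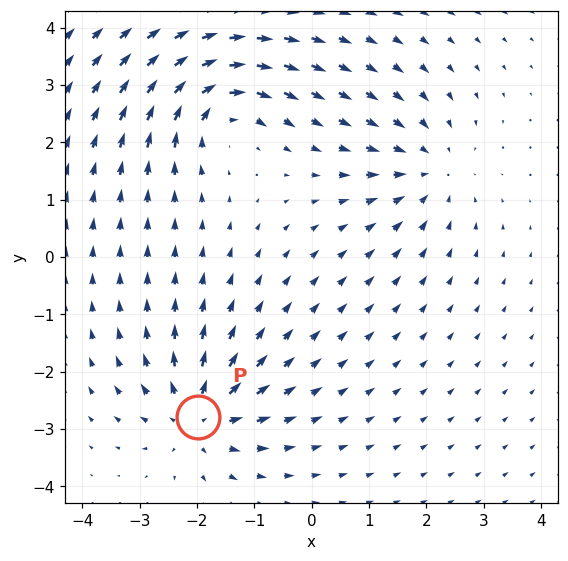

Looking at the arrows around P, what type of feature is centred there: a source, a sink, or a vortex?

At P (-2.0, -2.8) the arrows spread outward. Divergence about +5, curl ≈0 — positive divergence with near-zero curl is a source.

source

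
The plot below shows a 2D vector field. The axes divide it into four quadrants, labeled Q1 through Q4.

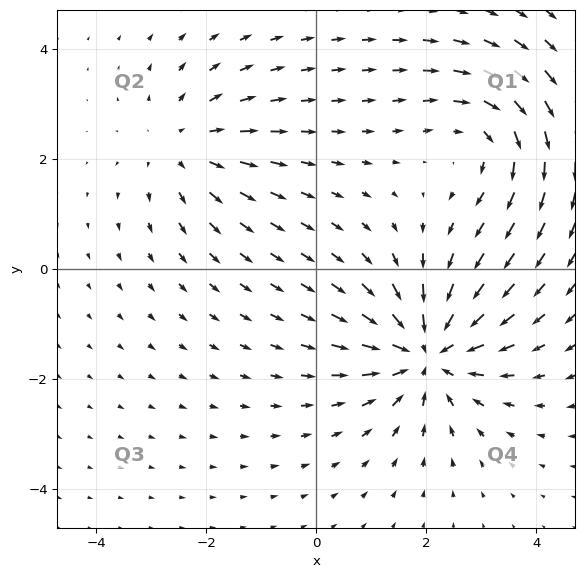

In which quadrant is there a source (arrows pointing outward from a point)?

The source sits at approximately (-2.4, 2.2), which lies in quadrant Q2. The divergence there is about +2, positive as expected for a source.

Q2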